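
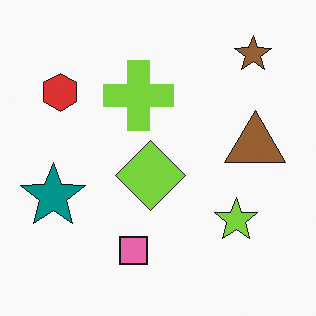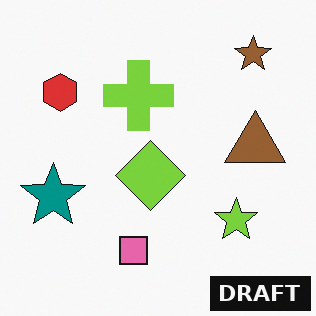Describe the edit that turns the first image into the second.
It was watermarked with the text "DRAFT" in the lower-right corner.

A dark label reading "DRAFT" appears in the lower-right corner.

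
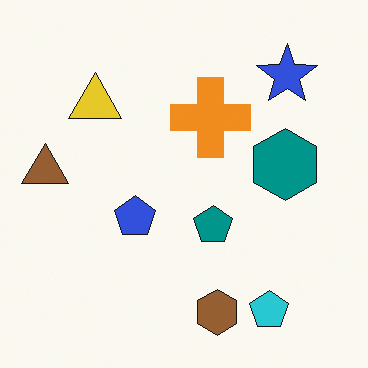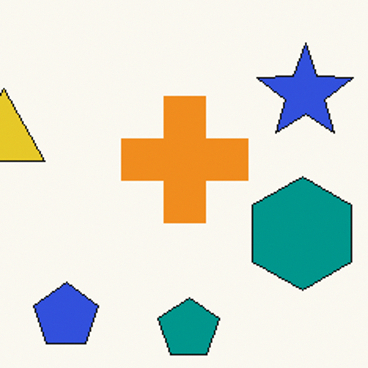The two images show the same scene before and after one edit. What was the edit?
The second image is the first cropped slightly and scaled back up.

The visible shapes are larger and the field of view is narrower; shapes near the original edges may be partly or wholly outside the frame — a crop-and-rescale.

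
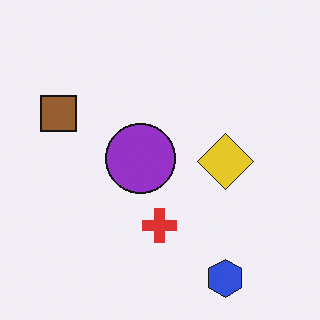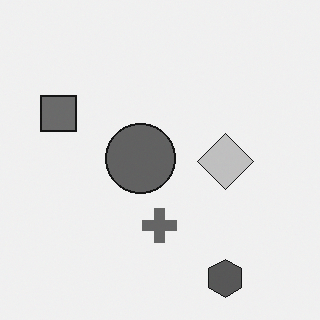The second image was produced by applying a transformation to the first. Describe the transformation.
Converted to grayscale.

All color is removed — every shape is now a shade of grey.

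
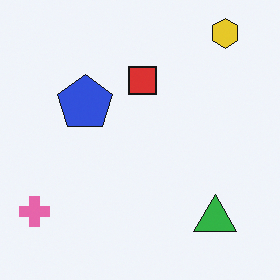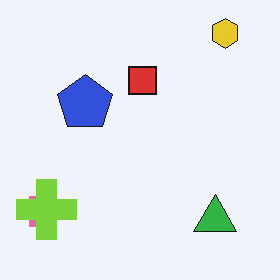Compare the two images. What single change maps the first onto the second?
The transformation is: overlaid with an additional lime cross.

A lime cross appears in the second image that is absent from the first.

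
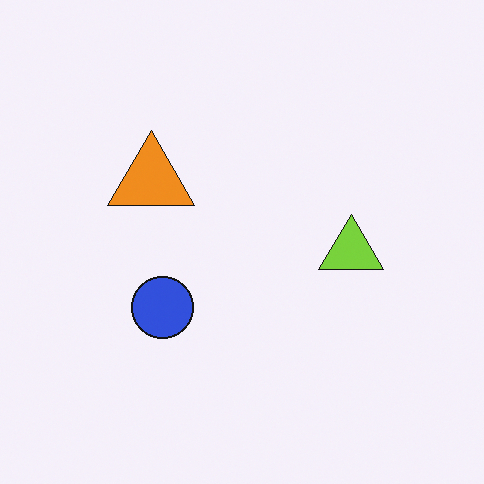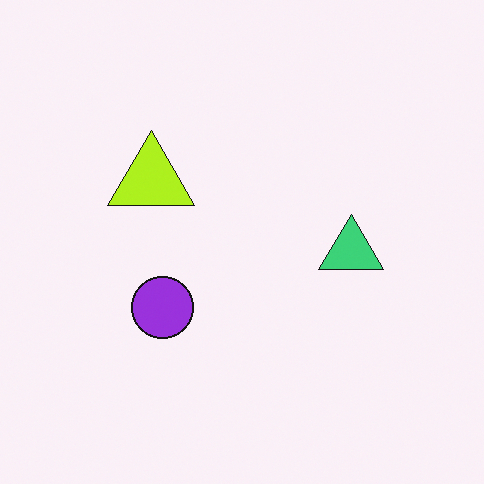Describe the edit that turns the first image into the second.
This is the original image hue-shifted slightly.

Every shape's color has rotated by the same amount around the hue wheel — a uniform hue shift.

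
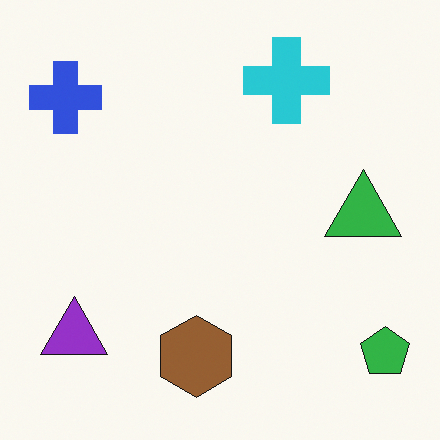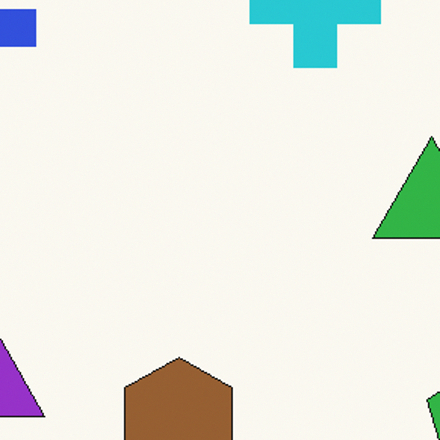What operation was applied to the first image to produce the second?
The second image is the first cropped to a modestly smaller region and rescaled.

The visible shapes are larger and the field of view is narrower; shapes near the original edges may be partly or wholly outside the frame — a crop-and-rescale.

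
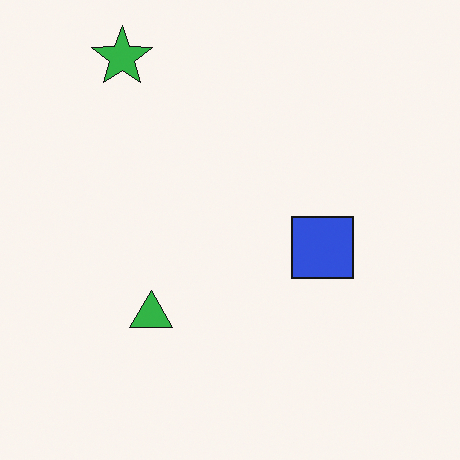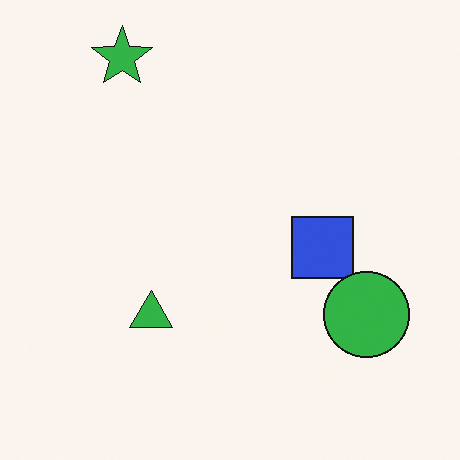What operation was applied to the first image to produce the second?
The second image is the first overlaid with an additional green circle.

A green circle appears in the second image that is absent from the first.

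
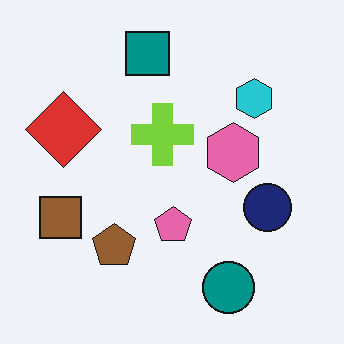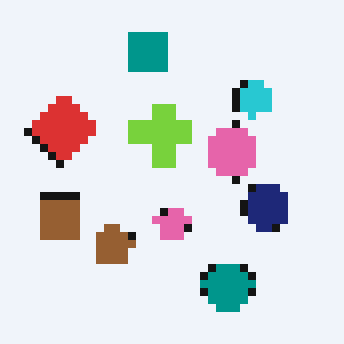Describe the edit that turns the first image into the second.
The transformation is: moderately pixelated.

Shapes are reduced to large square blocks; fine edges and outlines are lost — a downscale-then-upscale (mosaic) effect.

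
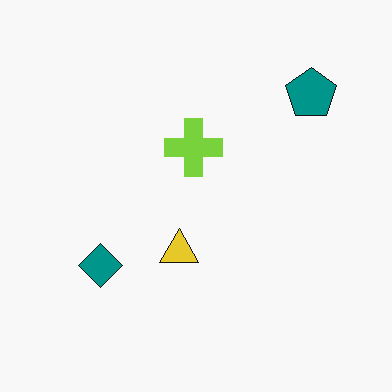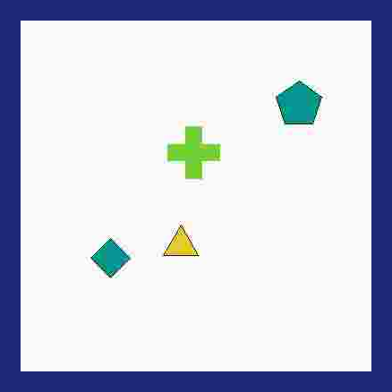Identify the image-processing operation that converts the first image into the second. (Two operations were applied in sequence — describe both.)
The second image is the first degraded with heavy JPEG compression, then framed with a navy border.

Blocky 8×8 compression artifacts appear around shape edges and the flat background shows ringing — characteristic JPEG degradation. A solid navy frame runs around the edge of the second image, with the content slightly shrunk inside it.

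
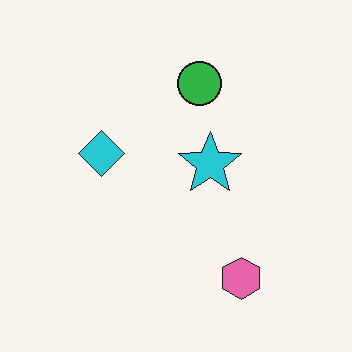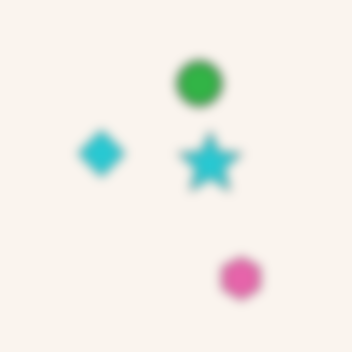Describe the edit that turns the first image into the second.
The second image is the first heavily blurred.

Shape edges and outlines are uniformly softened across the whole image.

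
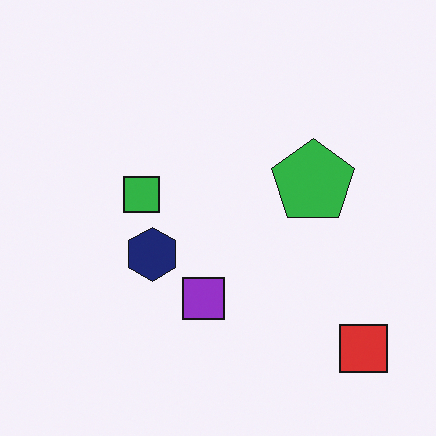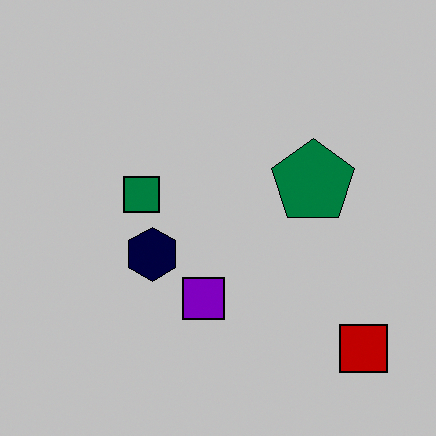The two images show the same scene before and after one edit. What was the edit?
Heavily posterized to just a handful of flat colors.

Each flat color has snapped to a coarser quantized level — most visibly, the near-white background has dropped to a flat grey.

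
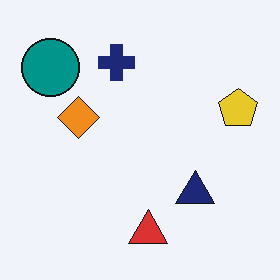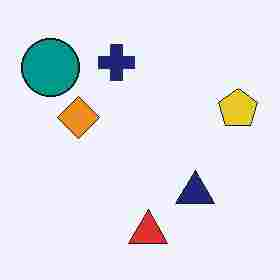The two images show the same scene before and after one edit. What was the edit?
This is the original image heavily JPEG-compressed with obvious blocking artifacts.

Blocky 8×8 compression artifacts appear around shape edges and the flat background shows ringing — characteristic JPEG degradation.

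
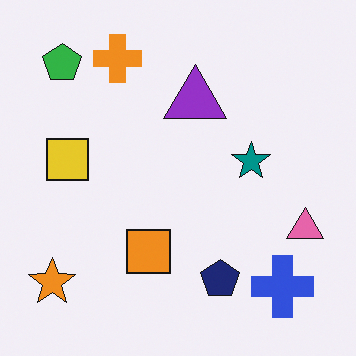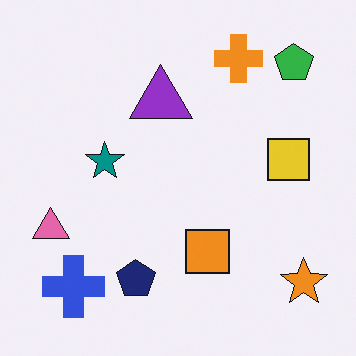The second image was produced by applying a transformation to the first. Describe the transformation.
Flipped horizontally (left ↔ right).

The pink triangle is in the right of the first image and the left of the second — shapes on opposite sides of the vertical midline have swapped in a mirror flip.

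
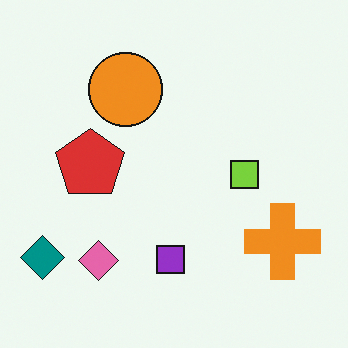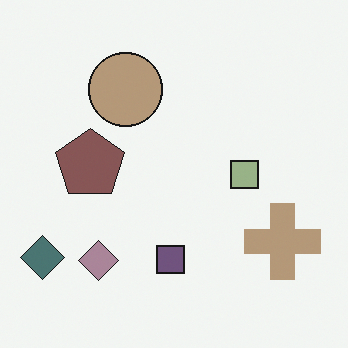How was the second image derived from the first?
The second image is the first heavily desaturated.

All colors are more muted and greyish — a global saturation change.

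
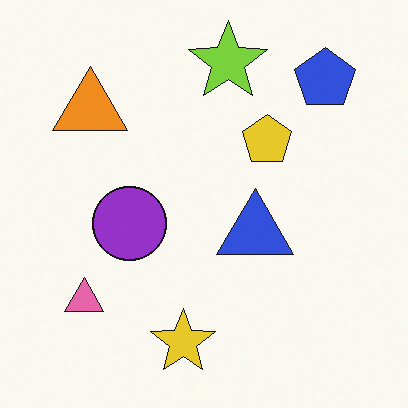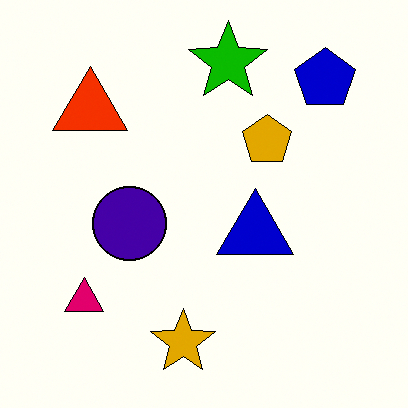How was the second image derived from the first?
The image was given much higher contrast.

Tones are pushed away from mid-grey across the whole image — a global contrast change.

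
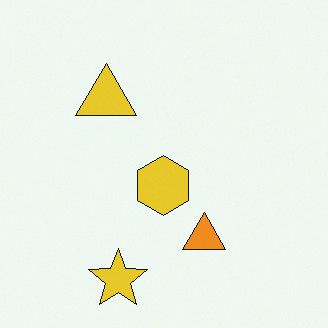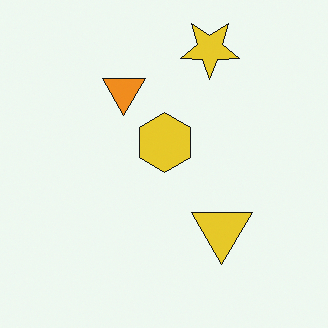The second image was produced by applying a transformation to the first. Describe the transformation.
The transformation is: rotated 180°.

The yellow star sits in the bottom of the first image and the top of the second — consistent with a whole-image 180° rotation.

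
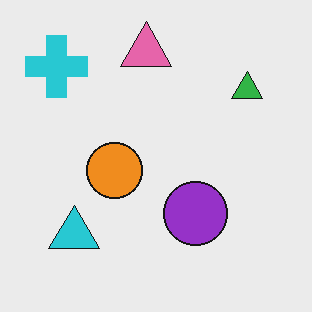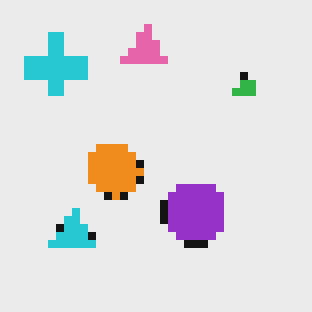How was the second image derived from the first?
The image was pixelated into visible square blocks.

Shapes are reduced to large square blocks; fine edges and outlines are lost — a downscale-then-upscale (mosaic) effect.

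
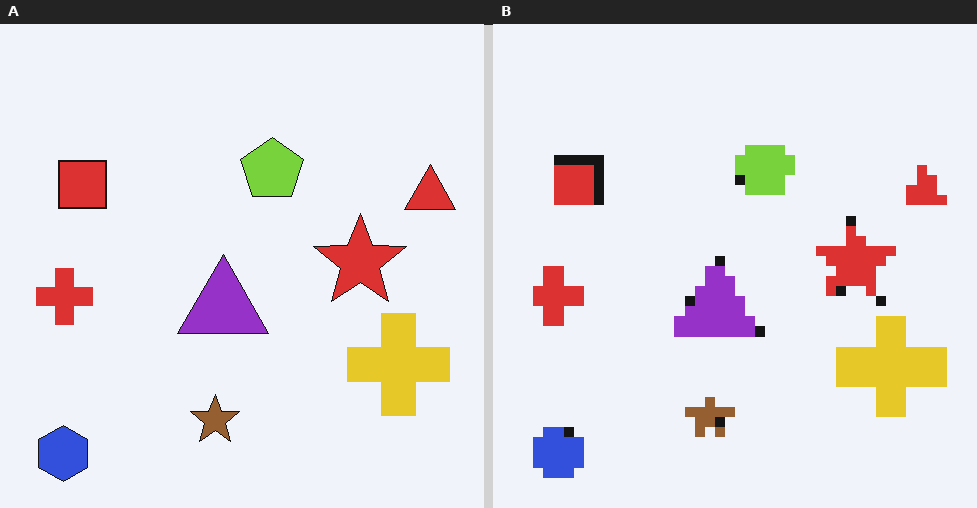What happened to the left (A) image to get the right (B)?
The transformation is: heavily pixelated into large blocks.

Shapes are reduced to large square blocks; fine edges and outlines are lost — a downscale-then-upscale (mosaic) effect.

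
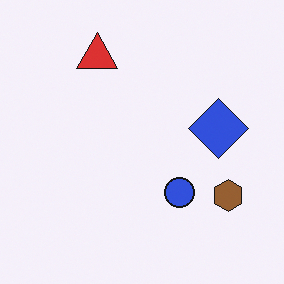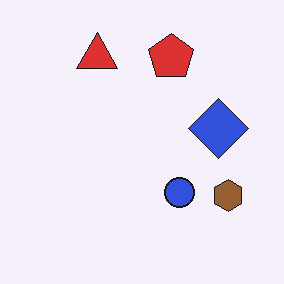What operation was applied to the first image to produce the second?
The image was overlaid with an additional red pentagon.

A red pentagon appears in the second image that is absent from the first.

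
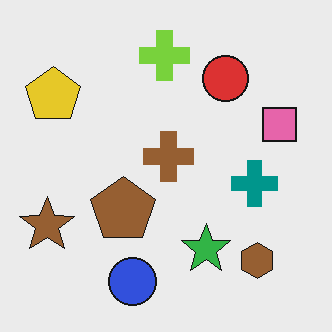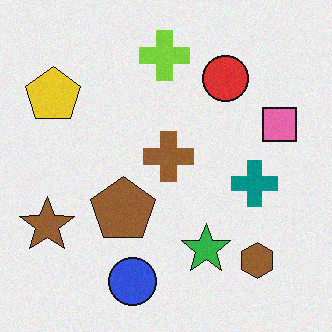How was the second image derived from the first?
The image was degraded with subtle gaussian noise.

Random speckle covers the whole image, including the flat background.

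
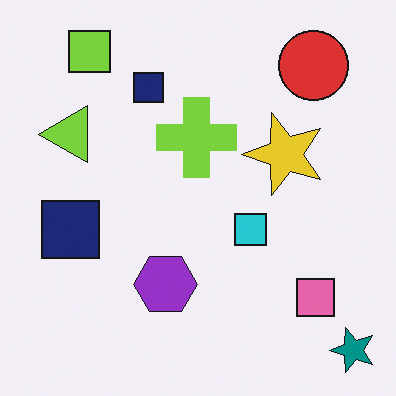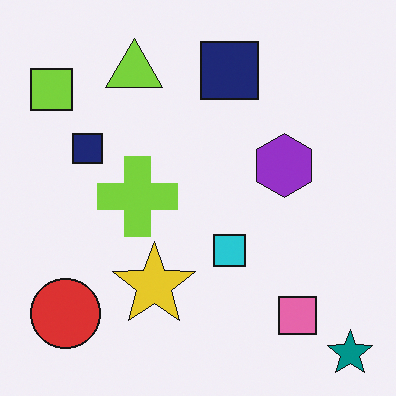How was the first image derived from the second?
It was transposed (reflected across the top-left ↔ bottom-right diagonal).

Shapes have swapped their row and column positions — what was in the top-right is now in the bottom-left — a diagonal reflection.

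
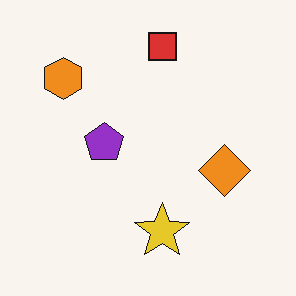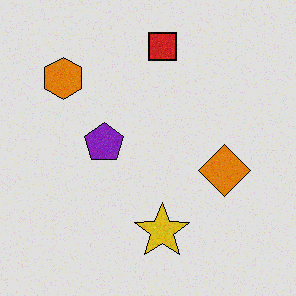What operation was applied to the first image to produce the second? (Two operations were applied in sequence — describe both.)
Degraded with light additive noise, then moderately posterized.

Random speckle covers the whole image, including the flat background. Each flat color has snapped to a coarser quantized level — most visibly, the near-white background has dropped to a flat grey.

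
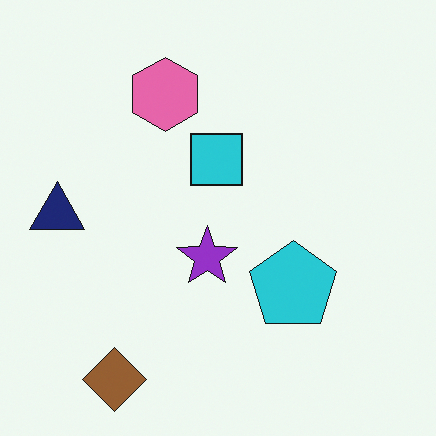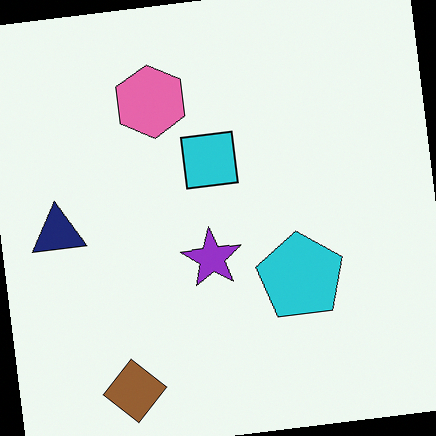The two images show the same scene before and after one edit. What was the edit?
The second image is the first rotated counter-clockwise by a slight angle.

Every shape is tilted by the same angle and the image corners show triangular fill wedges — a whole-image rotation by a non-right angle.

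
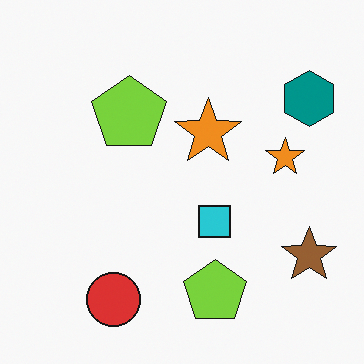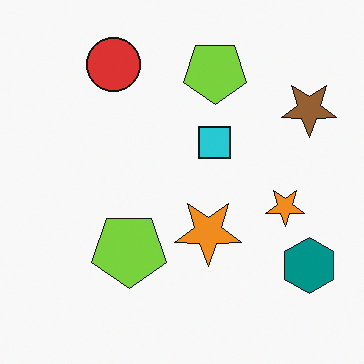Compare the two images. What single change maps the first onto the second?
The transformation is: flipped vertically (top ↔ bottom).

The red circle is in the bottom-left of the first image and the top-left of the second — shapes on opposite sides of the horizontal midline have swapped in a mirror flip.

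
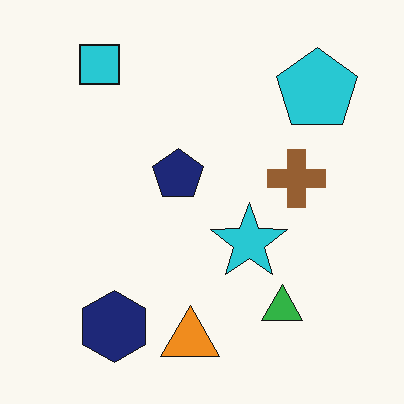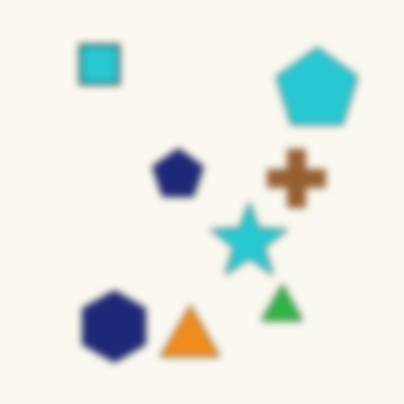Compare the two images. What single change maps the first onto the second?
The image was moderately blurred.

Shape edges and outlines are uniformly softened across the whole image.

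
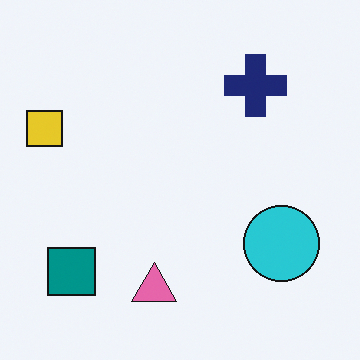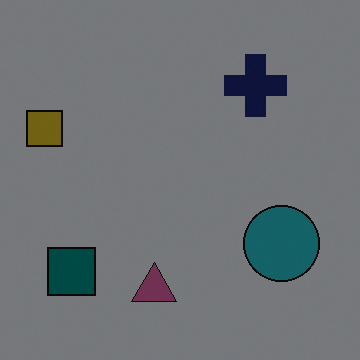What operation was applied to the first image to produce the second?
Noticeably darkened.

Every pixel — background and shapes alike — is uniformly darkened.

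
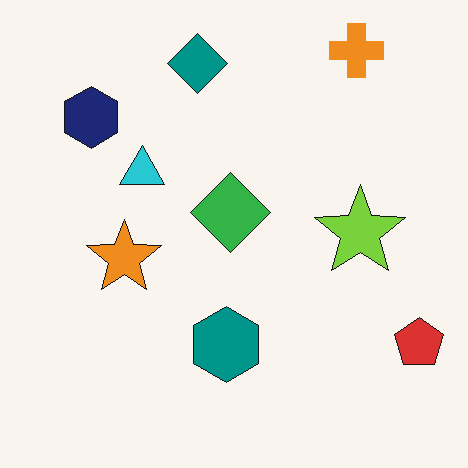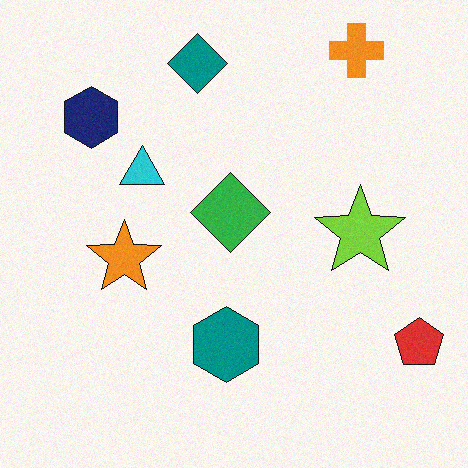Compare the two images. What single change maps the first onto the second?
The image was degraded with light additive noise.

Random speckle covers the whole image, including the flat background.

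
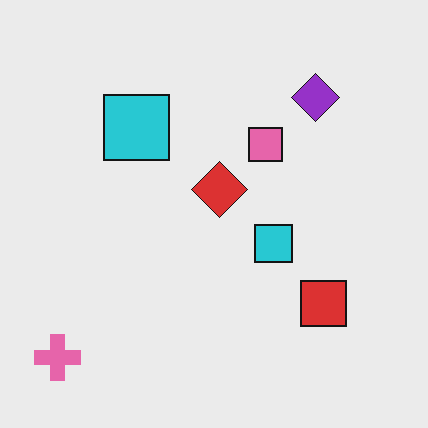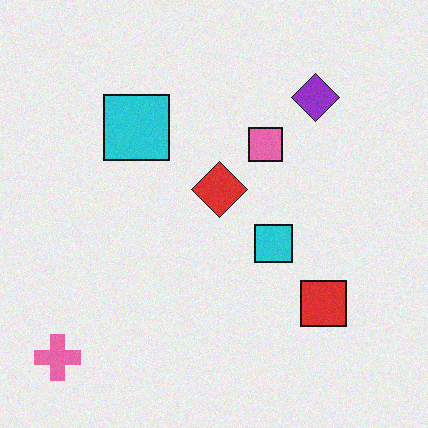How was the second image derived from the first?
The second image is the first degraded with light additive noise.

Random speckle covers the whole image, including the flat background.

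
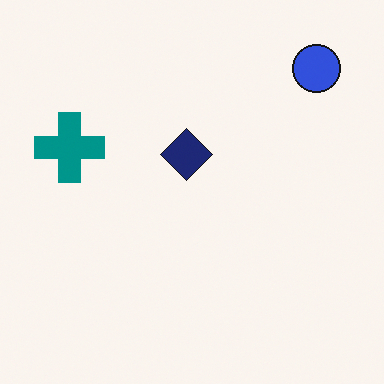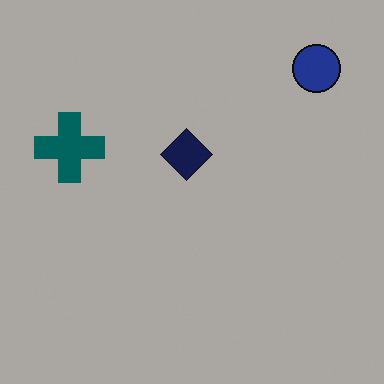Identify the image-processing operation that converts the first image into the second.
This is the original image darkened a lot.

Every pixel — background and shapes alike — is uniformly darkened.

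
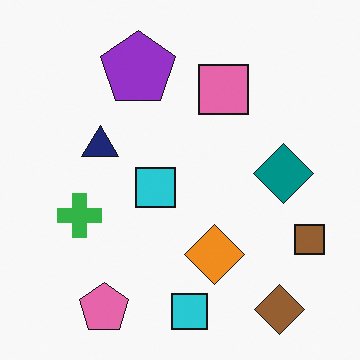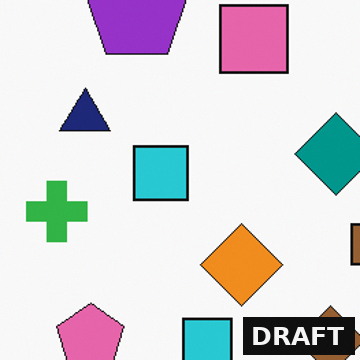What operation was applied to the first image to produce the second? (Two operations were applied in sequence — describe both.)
This is the original image cropped to a modestly smaller region and rescaled, then watermarked with the text "DRAFT" in the lower-right corner.

The visible shapes are larger and the field of view is narrower; shapes near the original edges may be partly or wholly outside the frame — a crop-and-rescale. A dark label reading "DRAFT" appears in the lower-right corner.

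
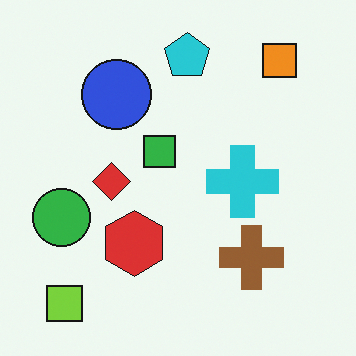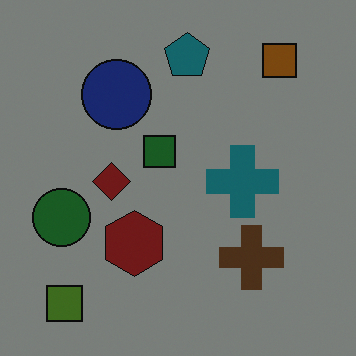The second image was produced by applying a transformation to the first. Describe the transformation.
The transformation is: noticeably darkened.

Every pixel — background and shapes alike — is uniformly darkened.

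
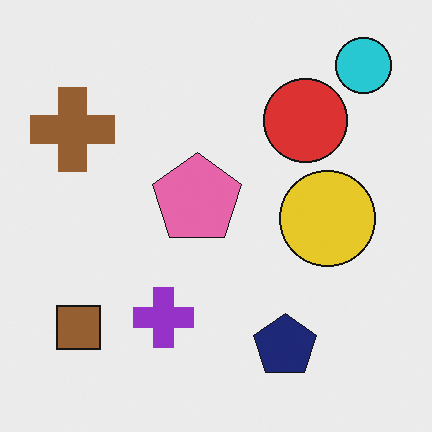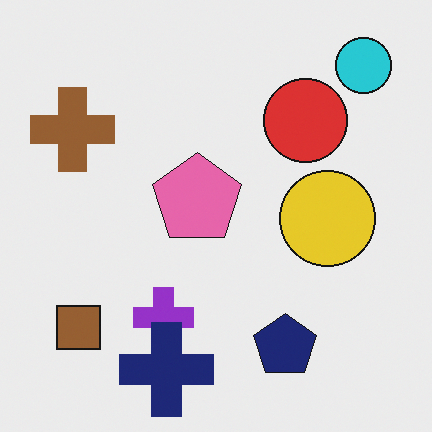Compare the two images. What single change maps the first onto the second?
The transformation is: overlaid with an additional navy cross.

A navy cross appears in the second image that is absent from the first.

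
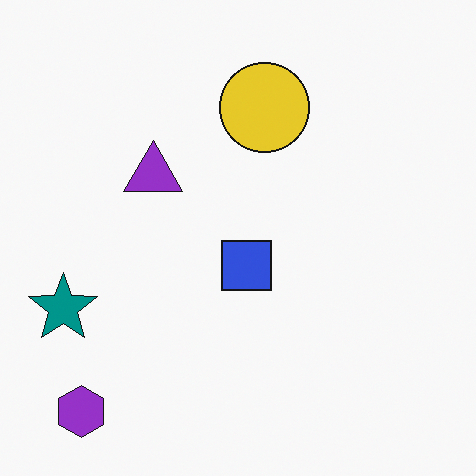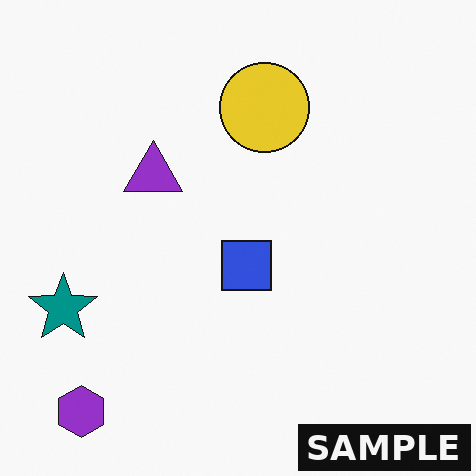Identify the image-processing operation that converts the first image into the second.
The transformation is: watermarked with the text "SAMPLE" in the lower-right corner.

A dark label reading "SAMPLE" appears in the lower-right corner.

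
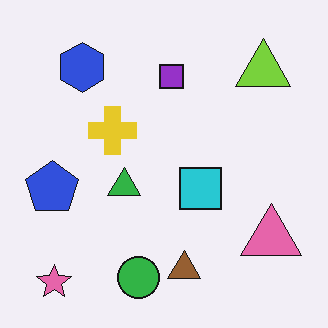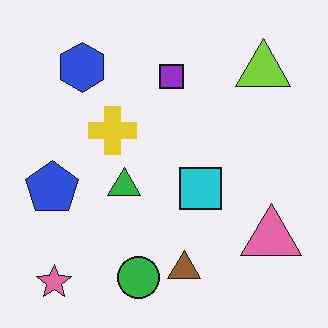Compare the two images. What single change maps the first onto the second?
The image was given moderate JPEG compression.

Blocky 8×8 compression artifacts appear around shape edges and the flat background shows ringing — characteristic JPEG degradation.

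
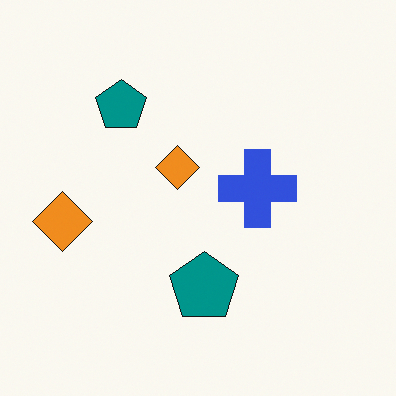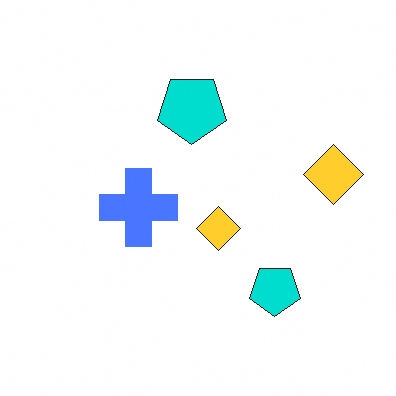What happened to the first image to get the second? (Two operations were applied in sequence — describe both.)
This is the original image noticeably brightened, then rotated 180°.

Every pixel — background and shapes alike — is uniformly brightened. The blue cross sits in the center of the first image and the center of the second — consistent with a whole-image 180° rotation.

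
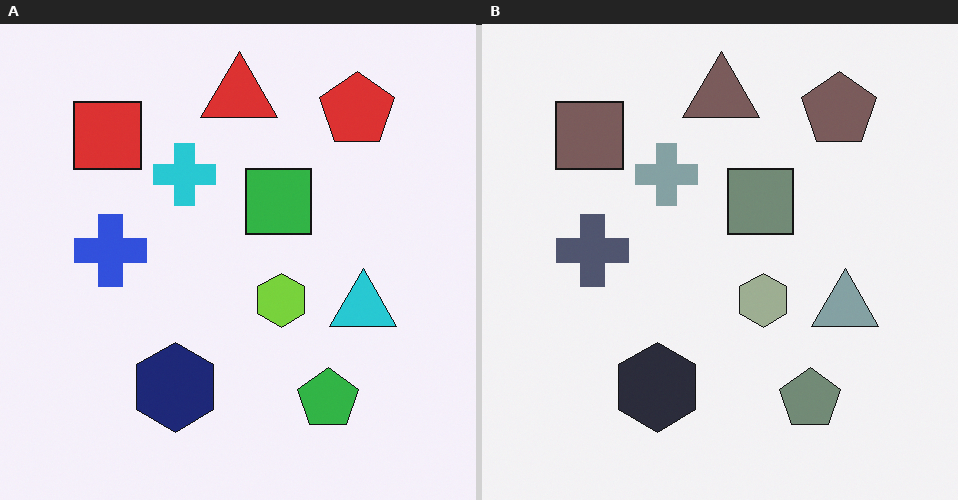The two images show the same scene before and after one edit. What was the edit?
The image was heavily desaturated.

All colors are more muted and greyish — a global saturation change.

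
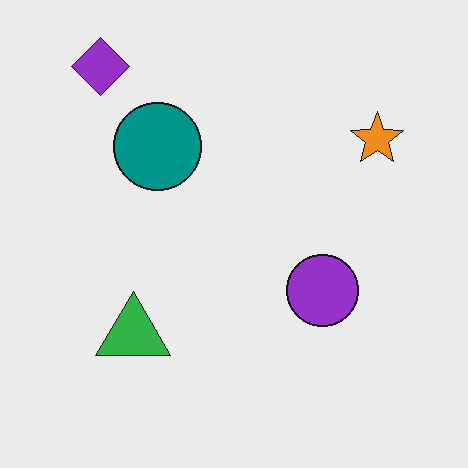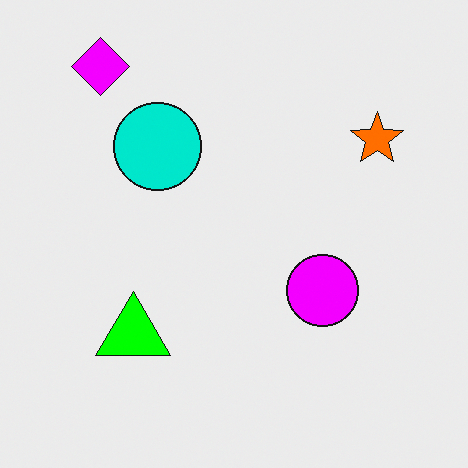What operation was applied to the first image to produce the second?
The transformation is: heavily oversaturated.

All colors are more vivid — a global saturation change.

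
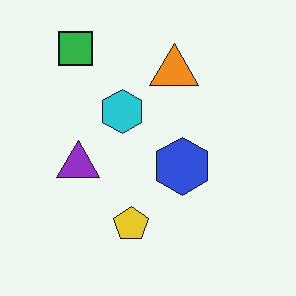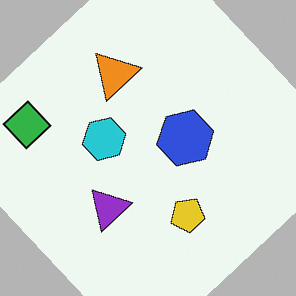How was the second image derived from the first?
The image was rotated counter-clockwise by a large amount — several tens of degrees.

Every shape is tilted by the same angle and the image corners show triangular fill wedges — a whole-image rotation by a non-right angle.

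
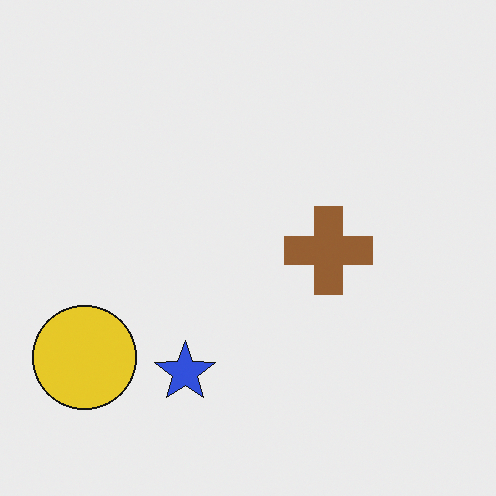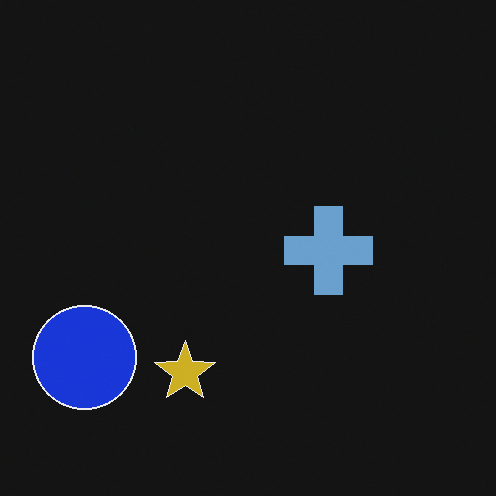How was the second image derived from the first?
The second image is the first color-inverted (negative).

The light background has become dark and every shape's color is its complement — a photographic negative.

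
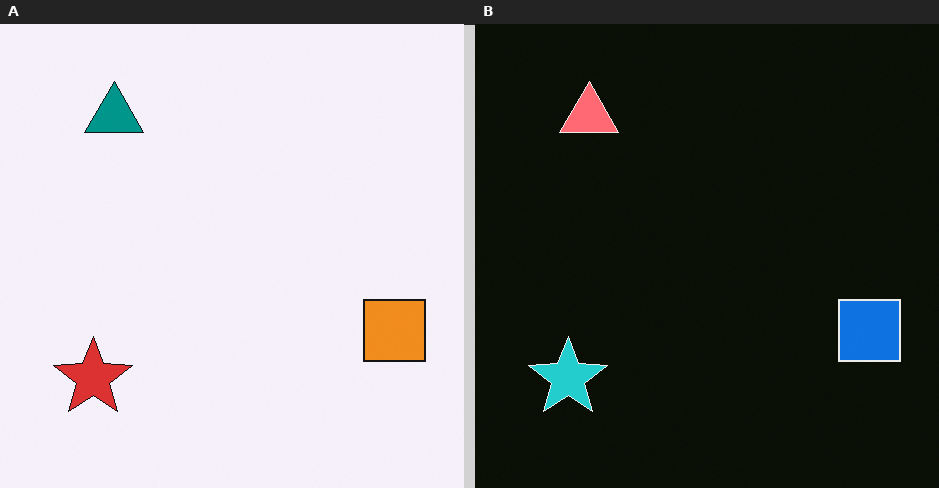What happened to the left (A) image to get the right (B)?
It was color-inverted (negative).

The light background has become dark and every shape's color is its complement — a photographic negative.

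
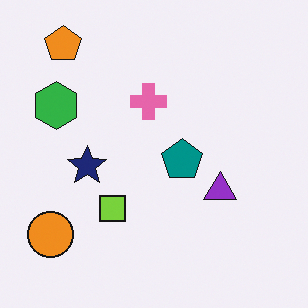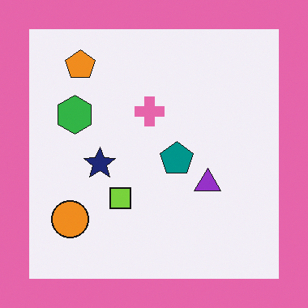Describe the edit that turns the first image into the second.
The second image is the first framed with a pink border.

A solid pink frame runs around the edge of the second image, with the content slightly shrunk inside it.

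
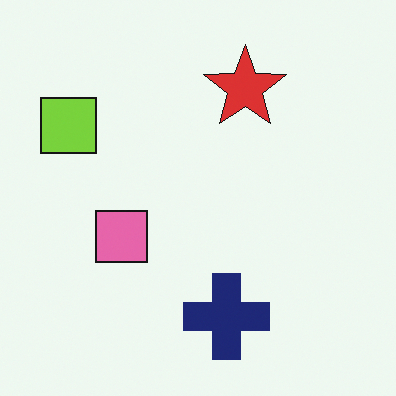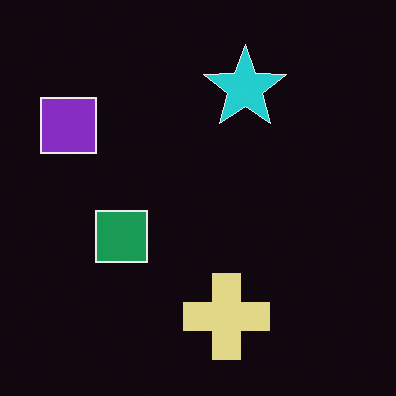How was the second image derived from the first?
The transformation is: color-inverted (negative).

The light background has become dark and every shape's color is its complement — a photographic negative.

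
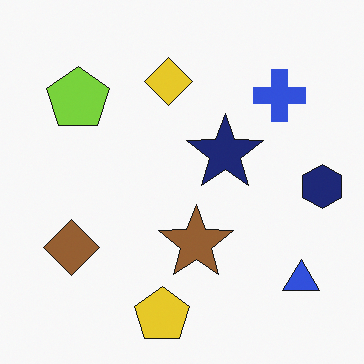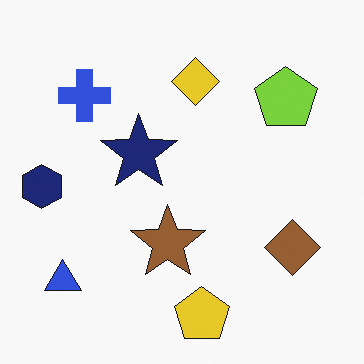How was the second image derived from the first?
The image was flipped horizontally (left ↔ right).

The navy hexagon is in the right of the first image and the left of the second — shapes on opposite sides of the vertical midline have swapped in a mirror flip.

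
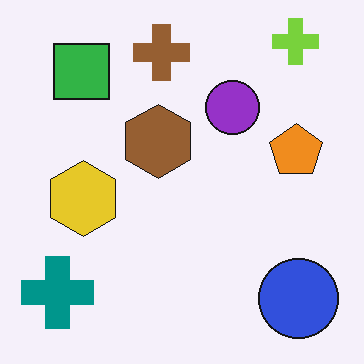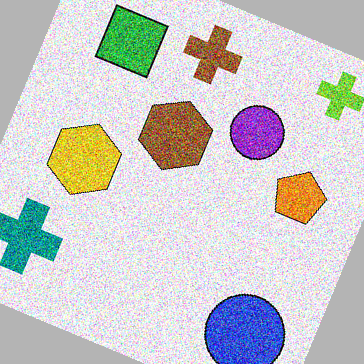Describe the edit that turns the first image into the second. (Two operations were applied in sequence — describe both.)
Degraded with a thick layer of grain, then rotated clockwise by a clearly visible amount.

Random speckle covers the whole image, including the flat background. Every shape is tilted by the same angle and the image corners show triangular fill wedges — a whole-image rotation by a non-right angle.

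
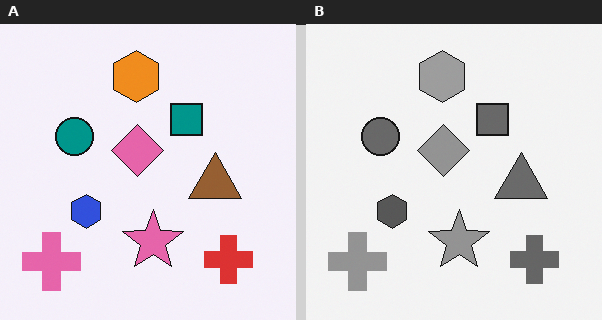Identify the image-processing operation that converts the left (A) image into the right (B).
The right (B) image is the left (A) converted to grayscale.

All color is removed — every shape is now a shade of grey.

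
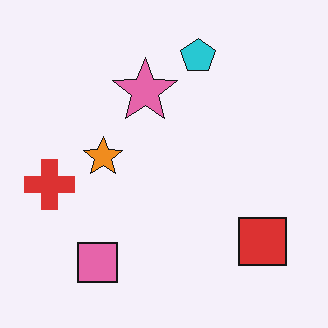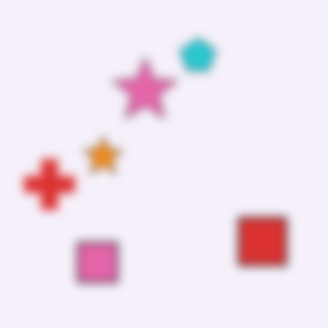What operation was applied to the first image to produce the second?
It was moderately blurred.

Shape edges and outlines are uniformly softened across the whole image.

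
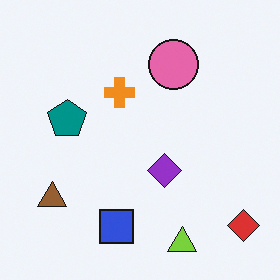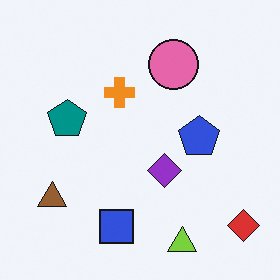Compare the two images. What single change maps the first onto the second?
Overlaid with an additional blue pentagon.

A blue pentagon appears in the second image that is absent from the first.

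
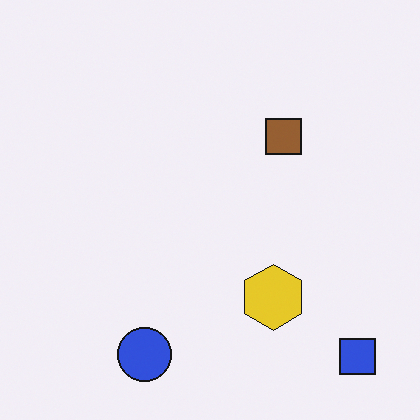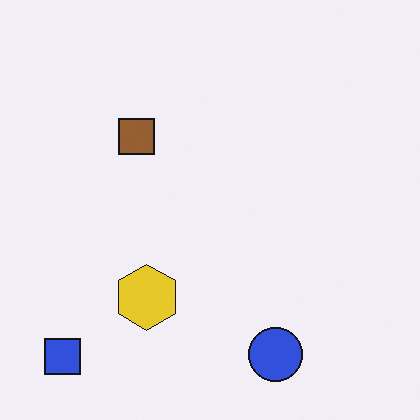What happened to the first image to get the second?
This is the original image flipped horizontally (left ↔ right).

The blue square is in the bottom-right of the first image and the bottom-left of the second — shapes on opposite sides of the vertical midline have swapped in a mirror flip.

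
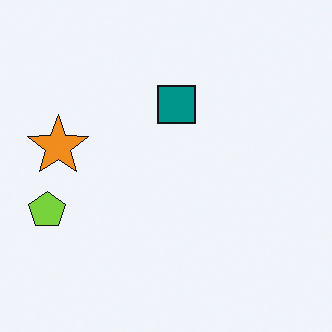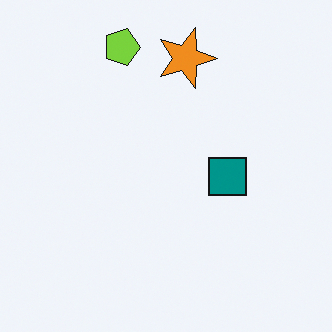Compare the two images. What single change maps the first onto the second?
The image was rotated 90° clockwise.

The lime pentagon sits in the left of the first image and the top of the second — consistent with a whole-image 90° clockwise rotation.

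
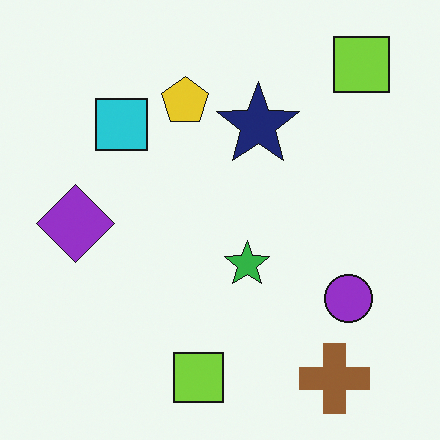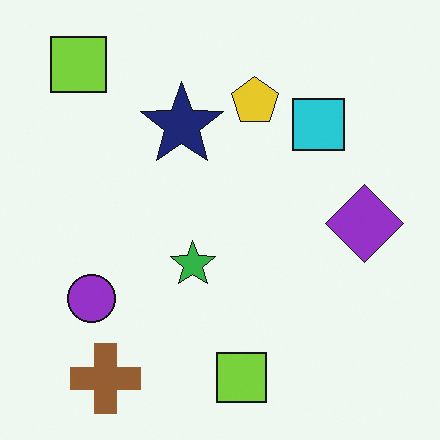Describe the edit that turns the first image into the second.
The second image is the first flipped horizontally (left ↔ right).

The purple diamond is in the left of the first image and the right of the second — shapes on opposite sides of the vertical midline have swapped in a mirror flip.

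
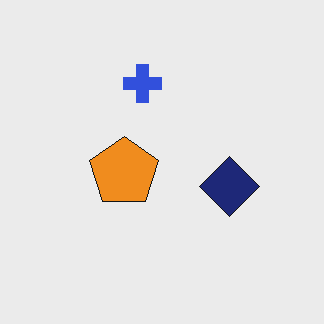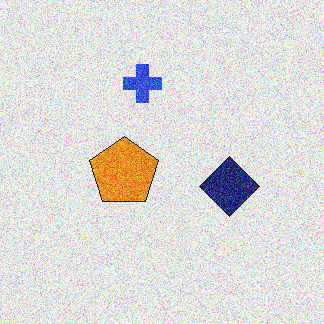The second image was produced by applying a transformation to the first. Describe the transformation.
The second image is the first degraded with a thick layer of grain.

Random speckle covers the whole image, including the flat background.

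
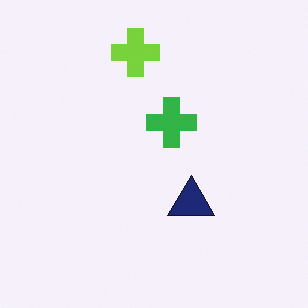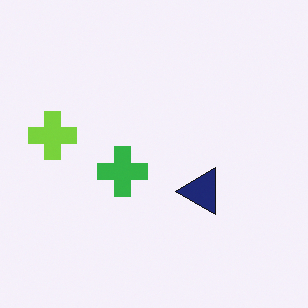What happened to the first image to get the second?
The transformation is: transposed (reflected across the top-left ↔ bottom-right diagonal).

Shapes have swapped their row and column positions — what was in the top-right is now in the bottom-left — a diagonal reflection.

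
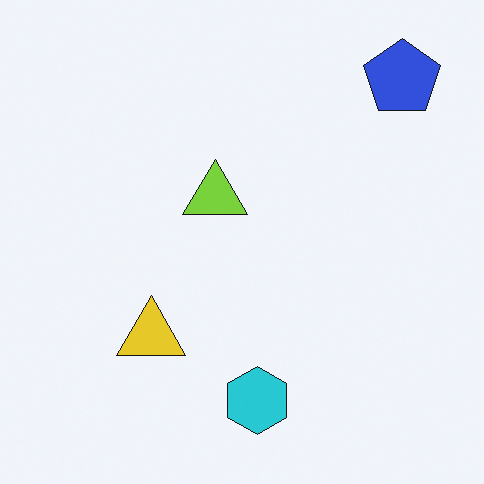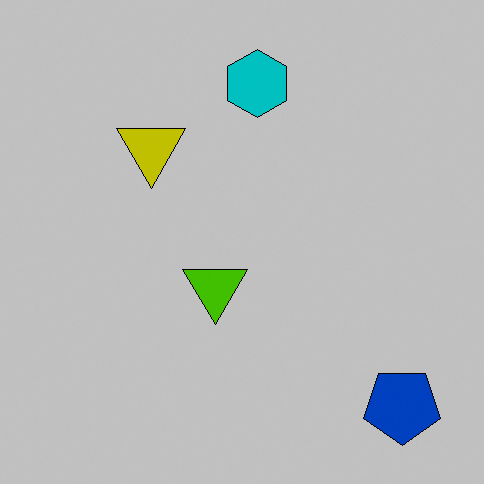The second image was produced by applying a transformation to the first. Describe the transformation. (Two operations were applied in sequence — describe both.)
This is the original image aggressively posterized, then flipped vertically (top ↔ bottom).

Each flat color has snapped to a coarser quantized level — most visibly, the near-white background has dropped to a flat grey. The blue pentagon is in the top-right of the first image and the bottom-right of the second — shapes on opposite sides of the horizontal midline have swapped in a mirror flip.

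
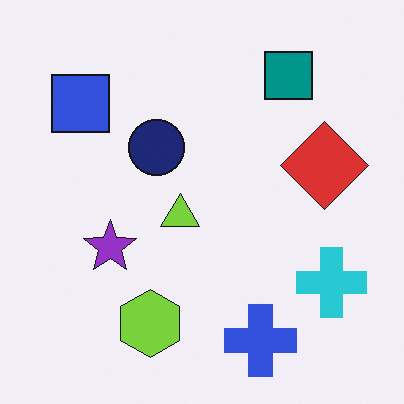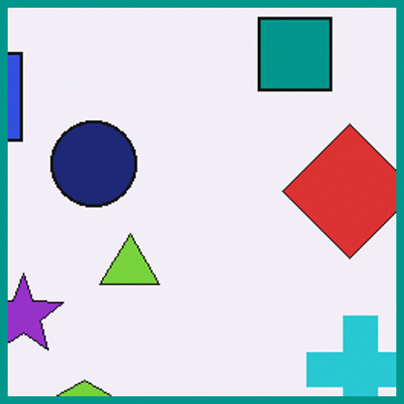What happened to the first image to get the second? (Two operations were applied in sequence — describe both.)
The transformation is: cropped to a modestly smaller region and rescaled, then framed with a teal border.

The visible shapes are larger and the field of view is narrower; shapes near the original edges may be partly or wholly outside the frame — a crop-and-rescale. A solid teal frame runs around the edge of the second image, with the content slightly shrunk inside it.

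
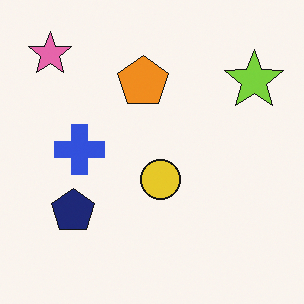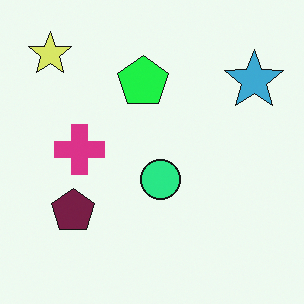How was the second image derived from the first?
Hue-shifted through roughly a third of the color wheel.

Every shape's color has rotated by the same amount around the hue wheel — a uniform hue shift.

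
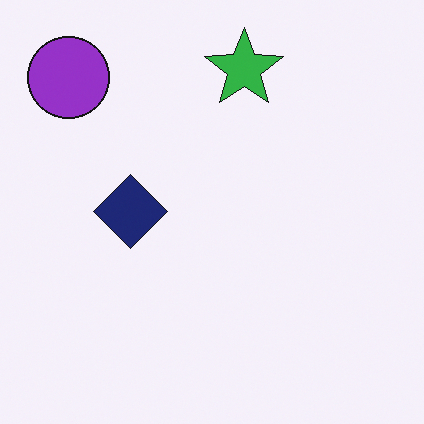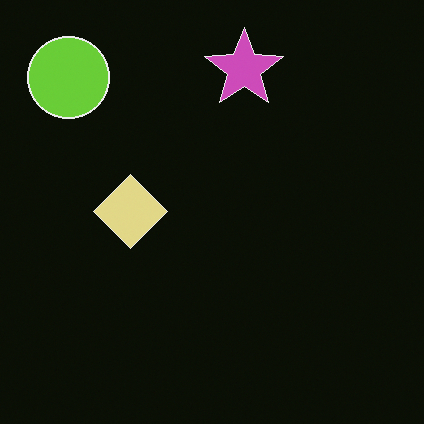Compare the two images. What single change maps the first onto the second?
The second image is the first color-inverted (negative).

The light background has become dark and every shape's color is its complement — a photographic negative.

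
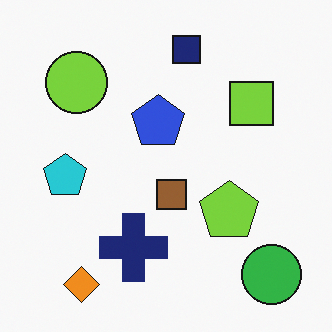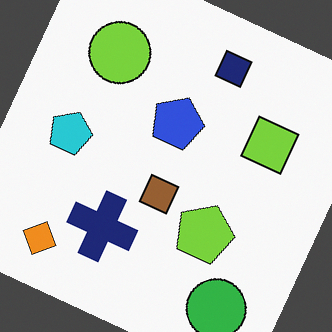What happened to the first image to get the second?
The second image is the first rotated clockwise by a moderate amount.

Every shape is tilted by the same angle and the image corners show triangular fill wedges — a whole-image rotation by a non-right angle.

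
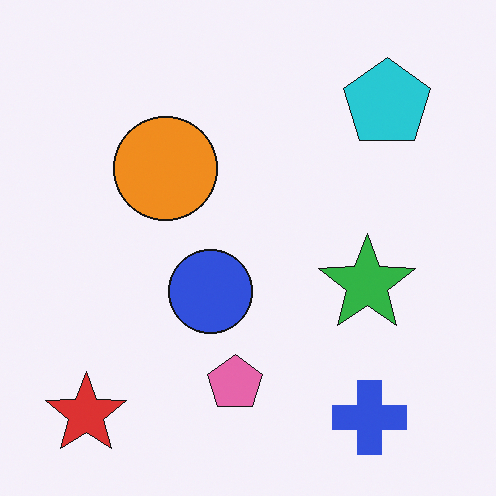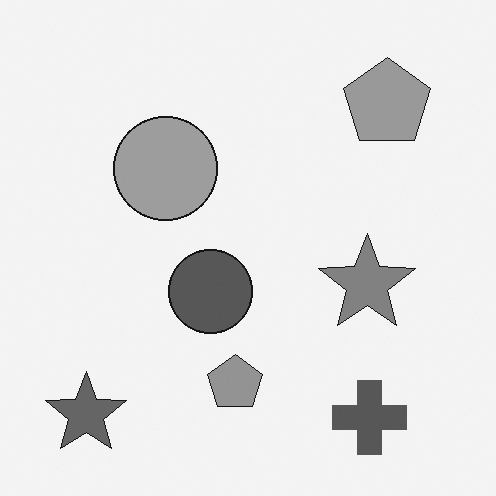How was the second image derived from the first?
This is the original image converted to grayscale.

All color is removed — every shape is now a shade of grey.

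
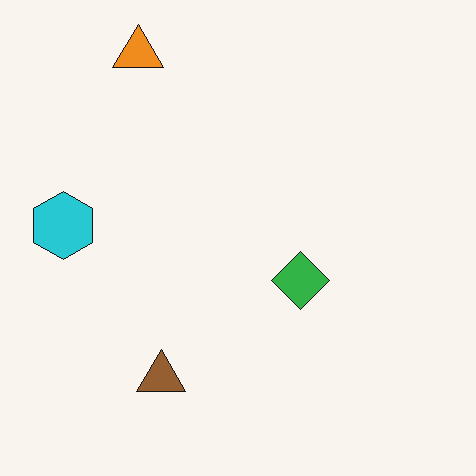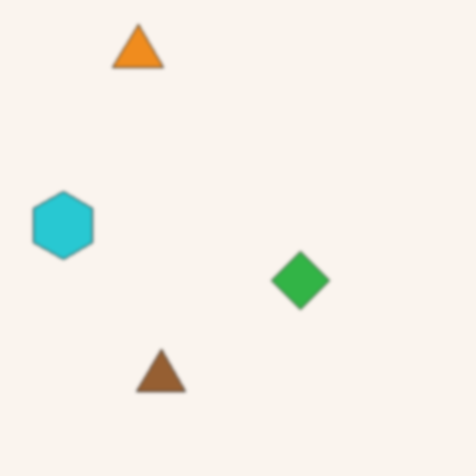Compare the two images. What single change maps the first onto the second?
The image was given a subtle gaussian blur.

Shape edges and outlines are uniformly softened across the whole image.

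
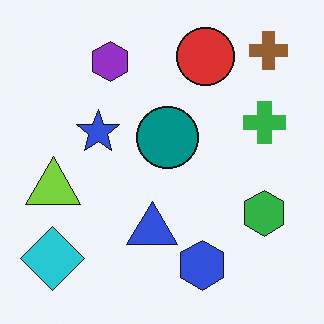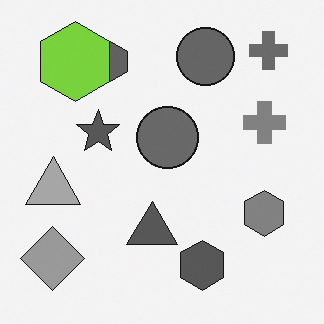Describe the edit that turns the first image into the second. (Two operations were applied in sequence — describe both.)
The transformation is: converted to grayscale, then overlaid with an additional lime hexagon.

All color is removed — every shape is now a shade of grey. A lime hexagon appears in the second image that is absent from the first.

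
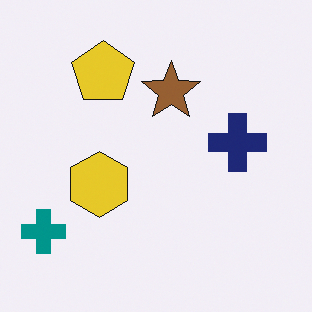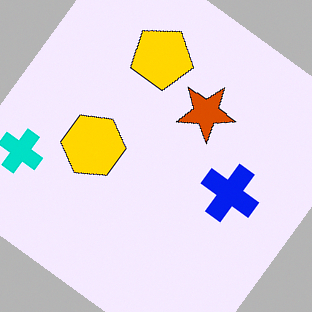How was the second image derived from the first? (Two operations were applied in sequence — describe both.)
Rotated clockwise by a large amount — several tens of degrees, then heavily oversaturated.

Every shape is tilted by the same angle and the image corners show triangular fill wedges — a whole-image rotation by a non-right angle. All colors are more vivid — a global saturation change.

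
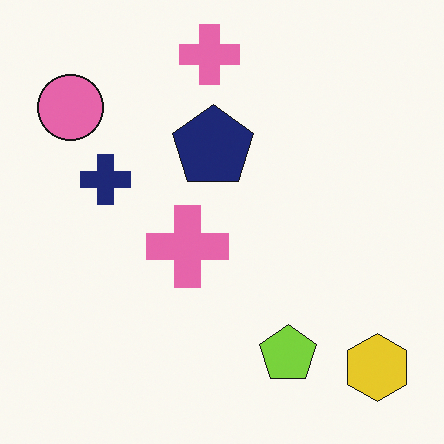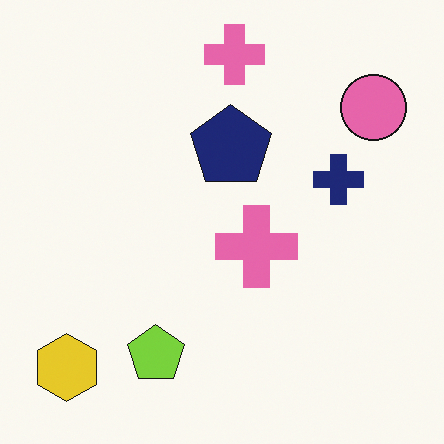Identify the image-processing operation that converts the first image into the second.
Flipped horizontally (left ↔ right).

The yellow hexagon is in the bottom-right of the first image and the bottom-left of the second — shapes on opposite sides of the vertical midline have swapped in a mirror flip.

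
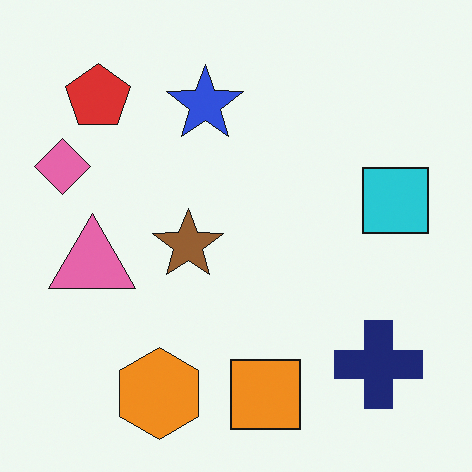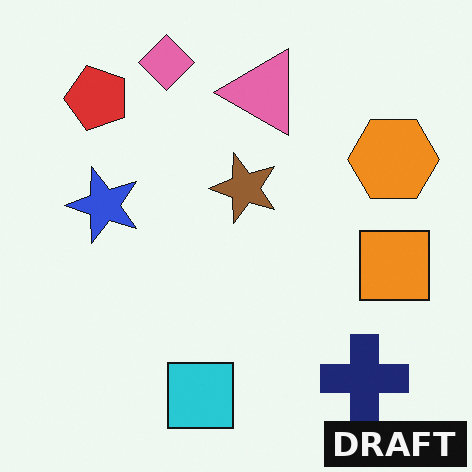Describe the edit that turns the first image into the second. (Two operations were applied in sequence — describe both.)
Transposed (reflected across the top-left ↔ bottom-right diagonal), then watermarked with the text "DRAFT" in the lower-right corner.

Shapes have swapped their row and column positions — what was in the top-right is now in the bottom-left — a diagonal reflection. A dark label reading "DRAFT" appears in the lower-right corner.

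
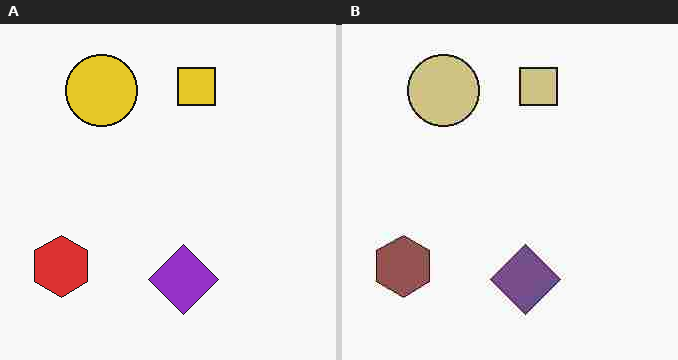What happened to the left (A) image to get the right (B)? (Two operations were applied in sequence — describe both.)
This is the original image made much more muted (saturation change), then degraded with heavy JPEG compression.

All colors are more muted and greyish — a global saturation change. Blocky 8×8 compression artifacts appear around shape edges and the flat background shows ringing — characteristic JPEG degradation.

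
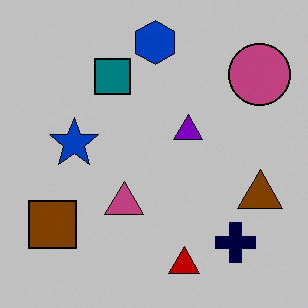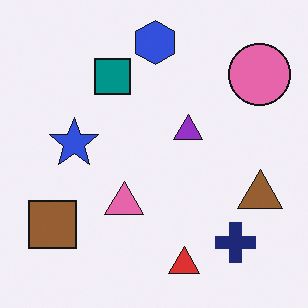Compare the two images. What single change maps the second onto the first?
Aggressively posterized.

Each flat color has snapped to a coarser quantized level — most visibly, the near-white background has dropped to a flat grey.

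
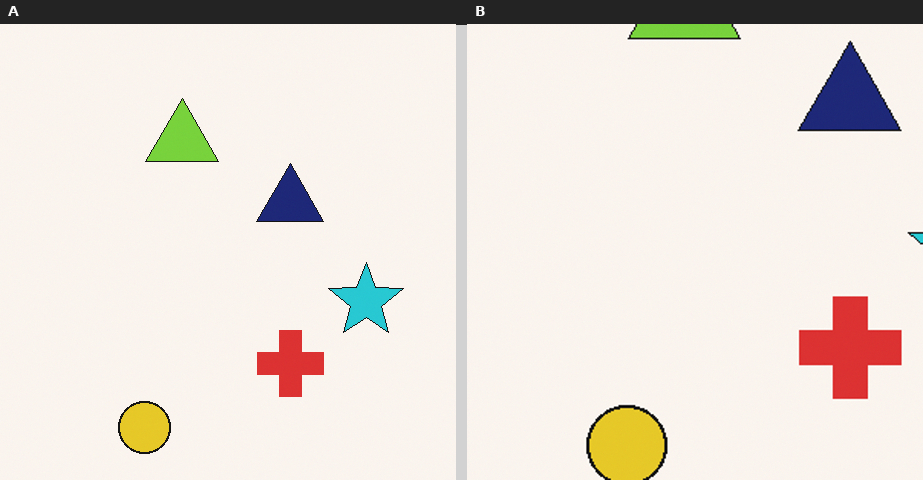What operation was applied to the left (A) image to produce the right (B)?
It was cropped slightly and scaled back up.

The visible shapes are larger and the field of view is narrower; shapes near the original edges may be partly or wholly outside the frame — a crop-and-rescale.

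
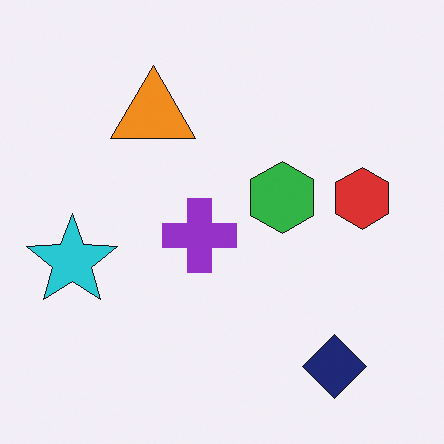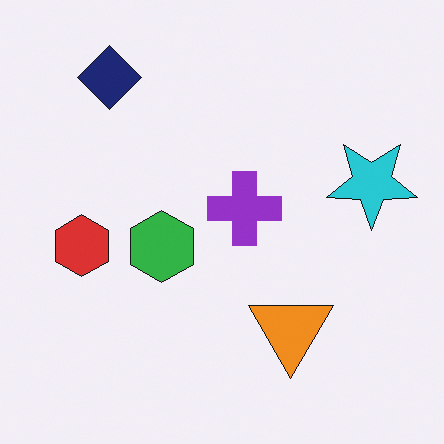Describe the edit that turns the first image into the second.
This is the original image rotated 180°.

The navy diamond sits in the bottom-right of the first image and the top-left of the second — consistent with a whole-image 180° rotation.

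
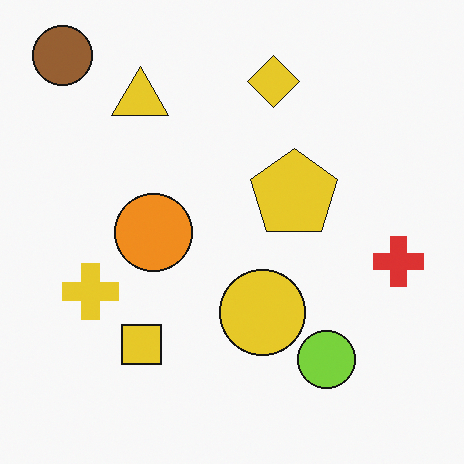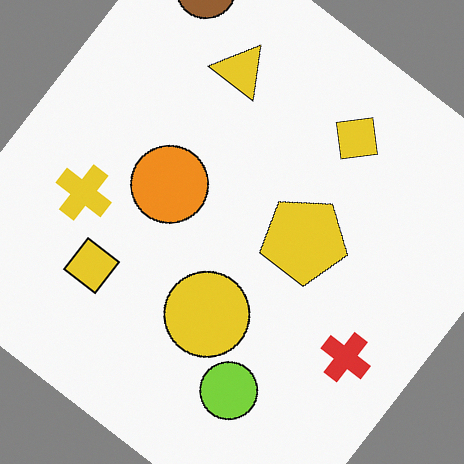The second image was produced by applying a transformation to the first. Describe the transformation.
Rotated clockwise by a large amount — several tens of degrees.

Every shape is tilted by the same angle and the image corners show triangular fill wedges — a whole-image rotation by a non-right angle.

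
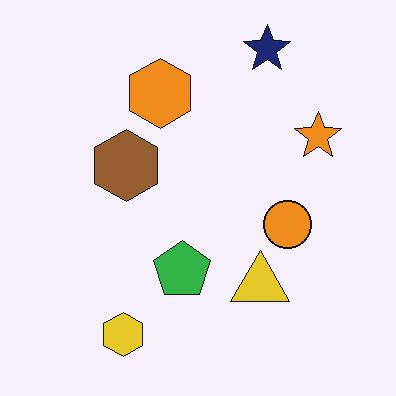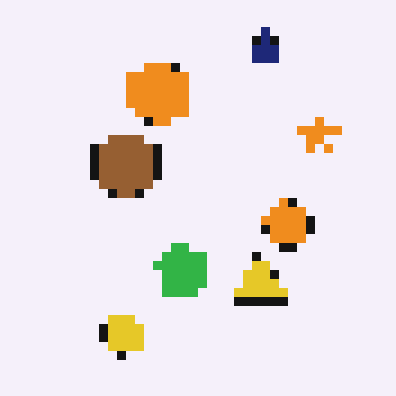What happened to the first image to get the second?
The image was coarsely pixelated.

Shapes are reduced to large square blocks; fine edges and outlines are lost — a downscale-then-upscale (mosaic) effect.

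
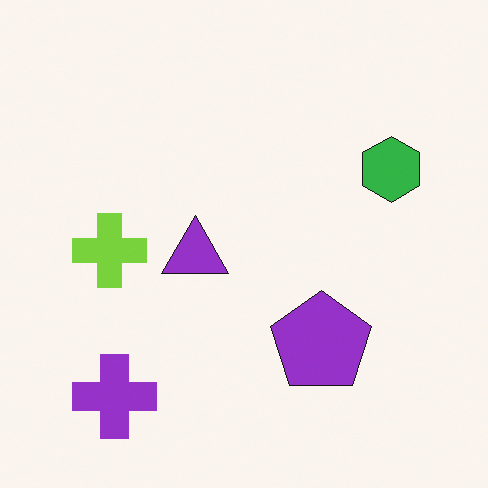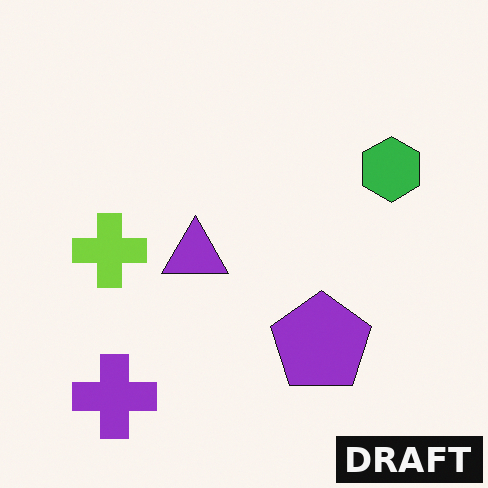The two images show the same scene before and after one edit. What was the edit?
It was watermarked with the text "DRAFT" in the lower-right corner.

A dark label reading "DRAFT" appears in the lower-right corner.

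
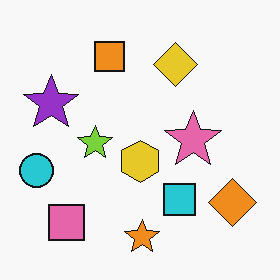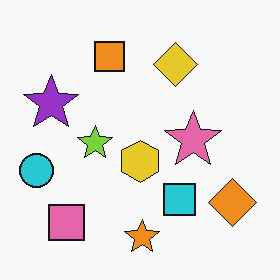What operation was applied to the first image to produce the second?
This is the original image JPEG-compressed with visible artifacts.

Blocky 8×8 compression artifacts appear around shape edges and the flat background shows ringing — characteristic JPEG degradation.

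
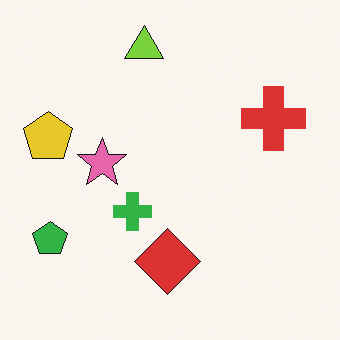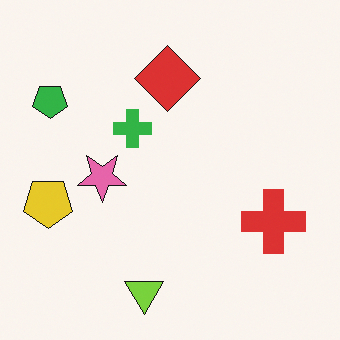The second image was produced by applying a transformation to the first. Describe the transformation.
This is the original image flipped vertically (top ↔ bottom).

The lime triangle is in the top of the first image and the bottom of the second — shapes on opposite sides of the horizontal midline have swapped in a mirror flip.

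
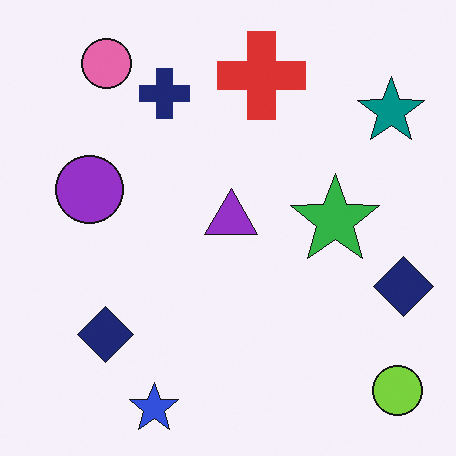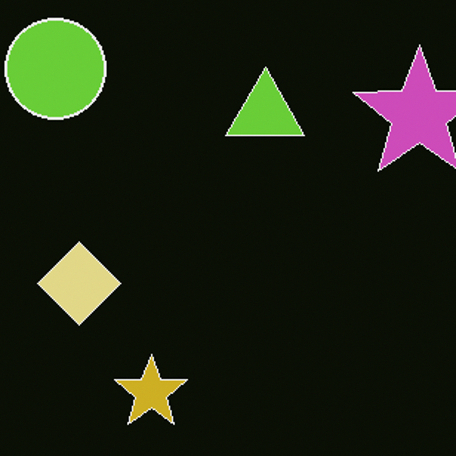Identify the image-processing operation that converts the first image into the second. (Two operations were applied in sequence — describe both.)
Color-inverted (negative), then cropped slightly and scaled back up.

The light background has become dark and every shape's color is its complement — a photographic negative. The visible shapes are larger and the field of view is narrower; shapes near the original edges may be partly or wholly outside the frame — a crop-and-rescale.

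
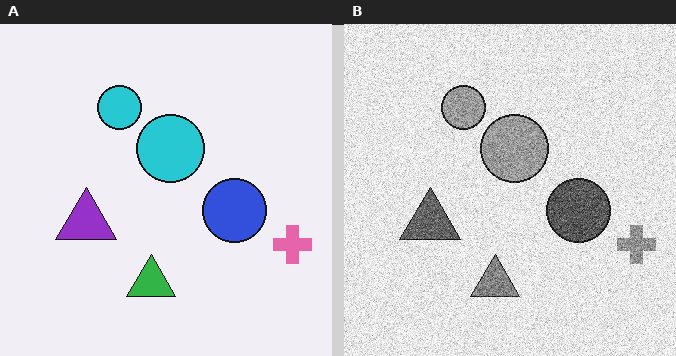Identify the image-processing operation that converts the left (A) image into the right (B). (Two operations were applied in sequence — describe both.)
The transformation is: degraded with a thick layer of grain, then converted to grayscale.

Random speckle covers the whole image, including the flat background. All color is removed — every shape is now a shade of grey.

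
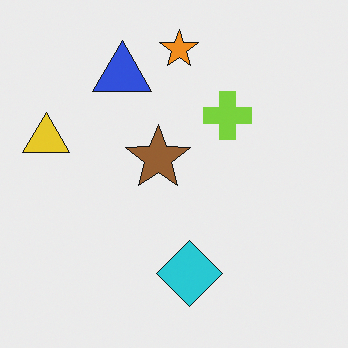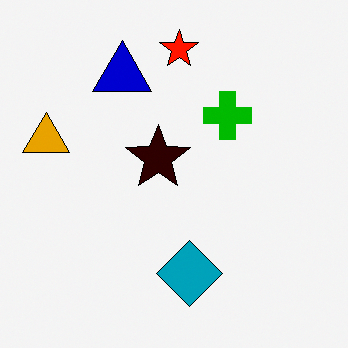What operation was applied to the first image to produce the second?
The second image is the first given much higher contrast.

Tones are pushed away from mid-grey across the whole image — a global contrast change.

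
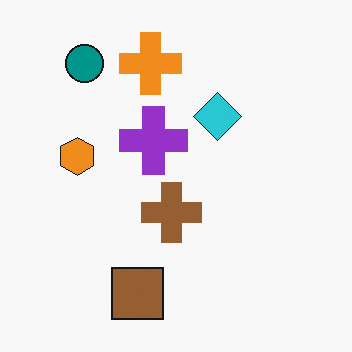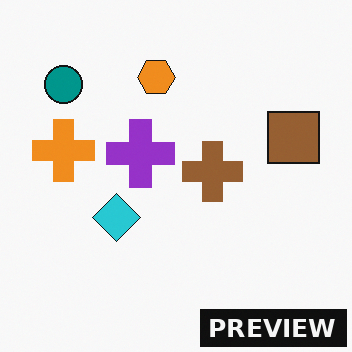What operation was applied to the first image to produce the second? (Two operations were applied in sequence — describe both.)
Transposed (reflected across the top-left ↔ bottom-right diagonal), then watermarked with the text "PREVIEW" in the lower-right corner.

Shapes have swapped their row and column positions — what was in the top-right is now in the bottom-left — a diagonal reflection. A dark label reading "PREVIEW" appears in the lower-right corner.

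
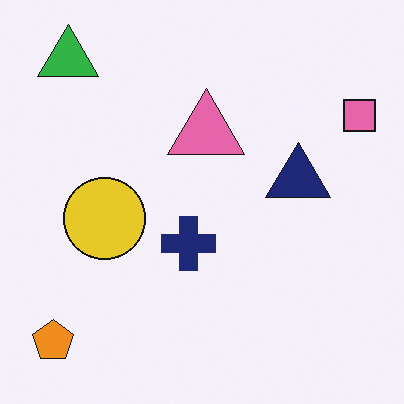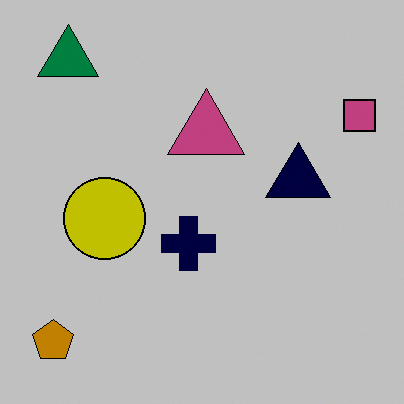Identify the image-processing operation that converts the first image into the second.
The image was heavily posterized to just a handful of flat colors.

Each flat color has snapped to a coarser quantized level — most visibly, the near-white background has dropped to a flat grey.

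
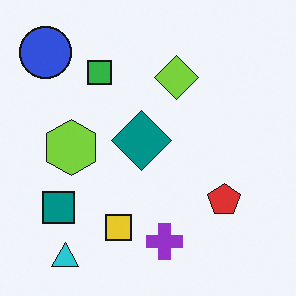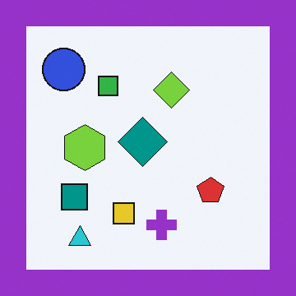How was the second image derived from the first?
It was framed with a purple border.

A solid purple frame runs around the edge of the second image, with the content slightly shrunk inside it.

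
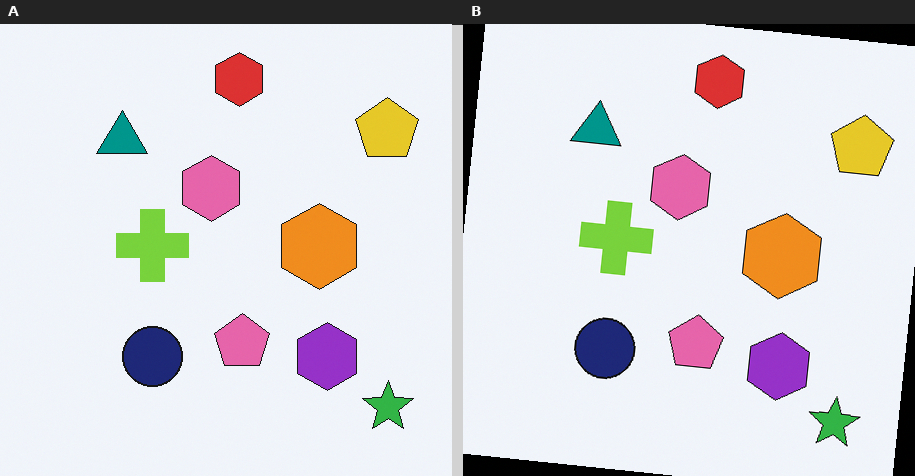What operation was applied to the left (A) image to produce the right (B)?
The image was rotated clockwise by a few degrees.

Every shape is tilted by the same angle and the image corners show triangular fill wedges — a whole-image rotation by a non-right angle.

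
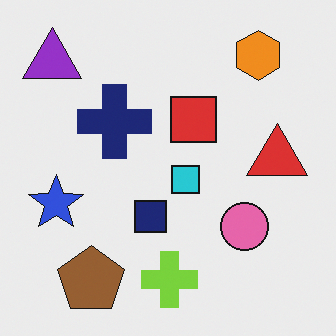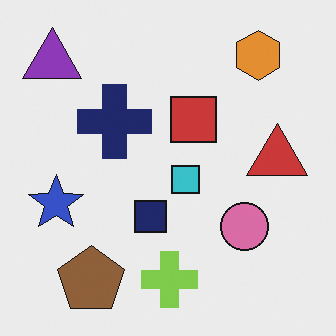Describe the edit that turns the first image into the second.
This is the original image slightly desaturated.

All colors are more muted and greyish — a global saturation change.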